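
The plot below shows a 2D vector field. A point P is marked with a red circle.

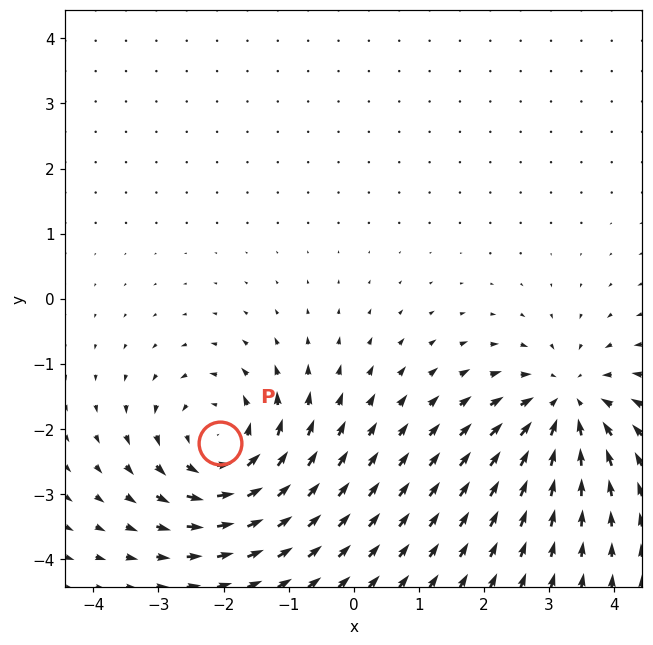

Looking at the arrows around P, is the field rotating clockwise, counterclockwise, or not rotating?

Near P at (-2.1, -2.2) the arrows circulate counterclockwise. The curl (z-component) there is about +5; positive curl means counterclockwise rotation.

counterclockwise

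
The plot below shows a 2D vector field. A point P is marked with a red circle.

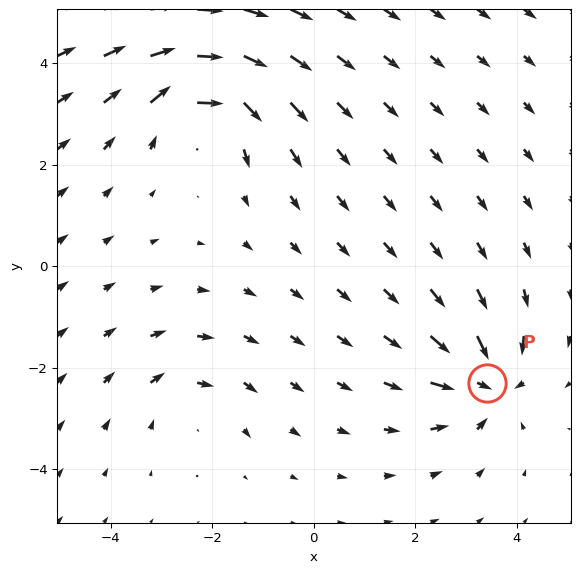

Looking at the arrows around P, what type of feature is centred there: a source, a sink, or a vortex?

sink

At P (3.4, -2.3) the arrows converge inward. Divergence about -5, curl ≈0 — negative divergence with near-zero curl is a sink.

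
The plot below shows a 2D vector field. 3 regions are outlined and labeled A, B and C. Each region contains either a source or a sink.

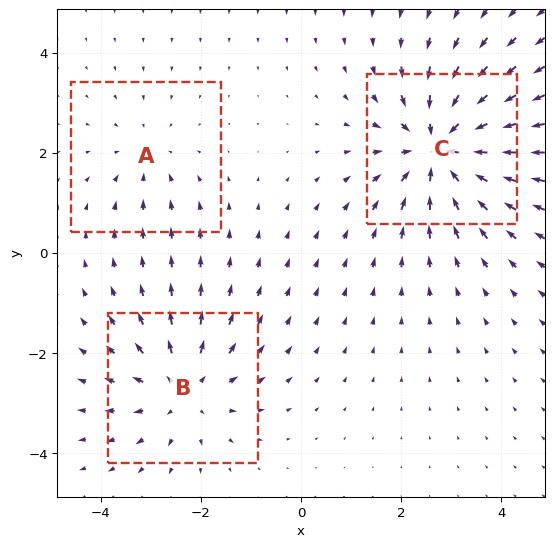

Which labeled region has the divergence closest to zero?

A

Divergence at each region's feature centre — A: about -2, B: about +3, C: about -5. Region A is closest to zero.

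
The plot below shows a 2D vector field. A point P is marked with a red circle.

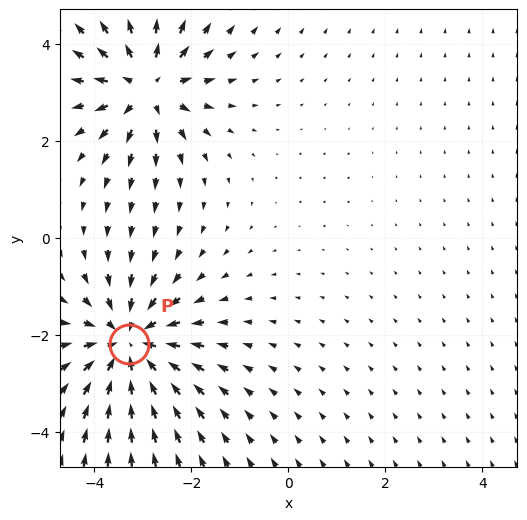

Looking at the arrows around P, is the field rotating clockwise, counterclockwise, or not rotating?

not rotating

Near P at (-3.3, -2.2) the arrows show no circulation. The curl there is ≈0.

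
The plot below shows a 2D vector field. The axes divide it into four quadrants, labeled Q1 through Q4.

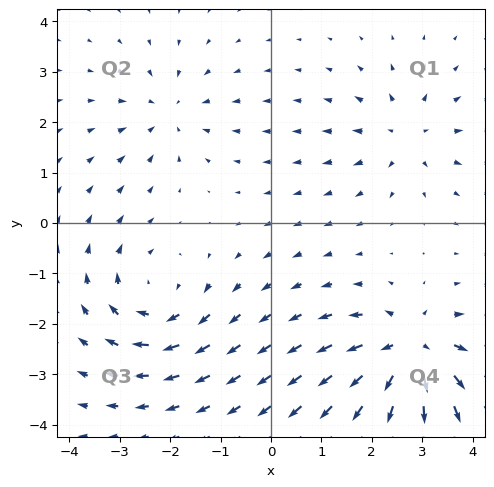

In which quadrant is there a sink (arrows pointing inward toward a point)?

The sink sits at approximately (-2.0, 2.2), which lies in quadrant Q2. The divergence there is about -3, negative as expected for a sink.

Q2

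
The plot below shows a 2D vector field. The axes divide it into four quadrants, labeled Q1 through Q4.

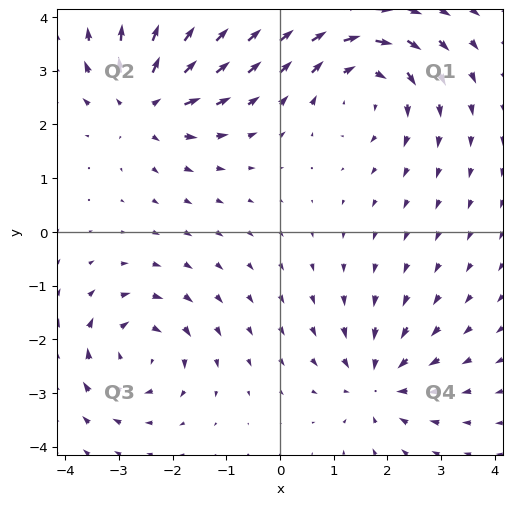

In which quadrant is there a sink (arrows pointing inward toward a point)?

The sink sits at approximately (1.8, -2.8), which lies in quadrant Q4. The divergence there is about -4, negative as expected for a sink.

Q4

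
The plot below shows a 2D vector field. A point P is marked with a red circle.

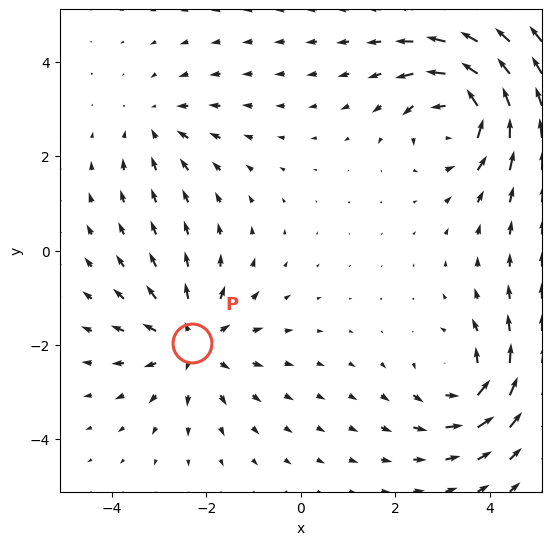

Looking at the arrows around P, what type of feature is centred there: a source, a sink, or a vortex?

At P (-2.3, -2.0) the arrows spread outward. Divergence about +4, curl ≈0 — positive divergence with near-zero curl is a source.

source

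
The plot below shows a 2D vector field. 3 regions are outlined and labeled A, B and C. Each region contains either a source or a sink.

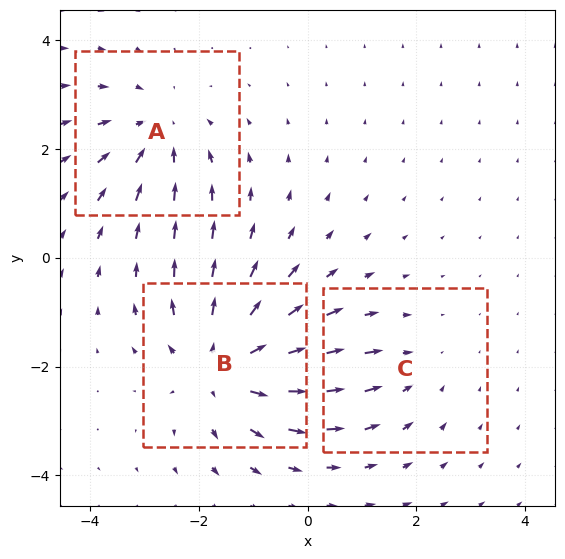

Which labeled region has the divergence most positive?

B

Divergence at each region's feature centre — A: about -3, B: about +4, C: about -2. Region B is most positive.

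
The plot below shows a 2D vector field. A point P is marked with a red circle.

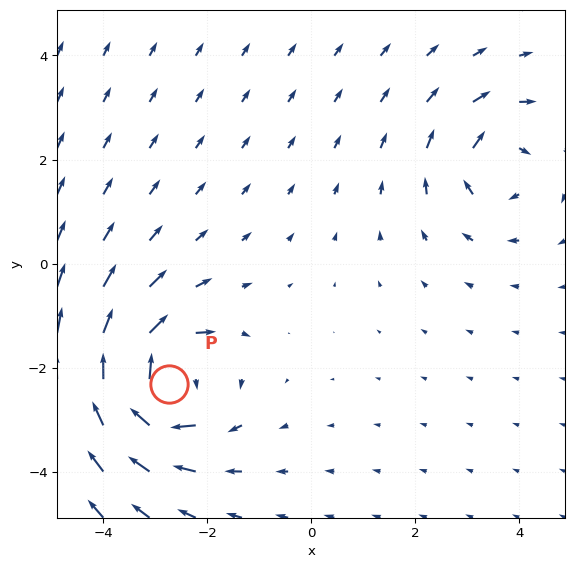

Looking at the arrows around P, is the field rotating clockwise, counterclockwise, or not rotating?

clockwise

Near P at (-2.7, -2.3) the arrows circulate clockwise. The curl (z-component) there is about -5; negative curl means clockwise rotation.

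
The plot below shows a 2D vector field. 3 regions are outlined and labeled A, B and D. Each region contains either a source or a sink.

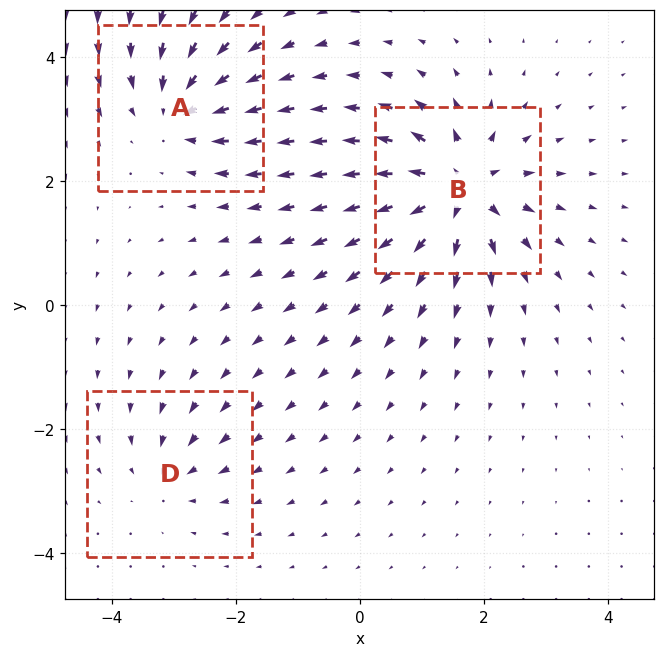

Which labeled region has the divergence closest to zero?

D

Divergence at each region's feature centre — A: about -4, B: about +6, D: about -3. Region D is closest to zero.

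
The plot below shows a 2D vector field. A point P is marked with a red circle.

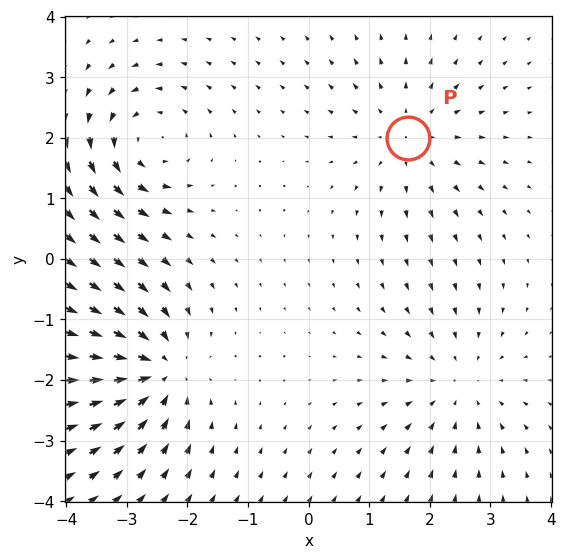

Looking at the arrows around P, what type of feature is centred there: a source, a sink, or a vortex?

source

At P (1.6, 2.0) the arrows spread outward. Divergence about +3, curl ≈0 — positive divergence with near-zero curl is a source.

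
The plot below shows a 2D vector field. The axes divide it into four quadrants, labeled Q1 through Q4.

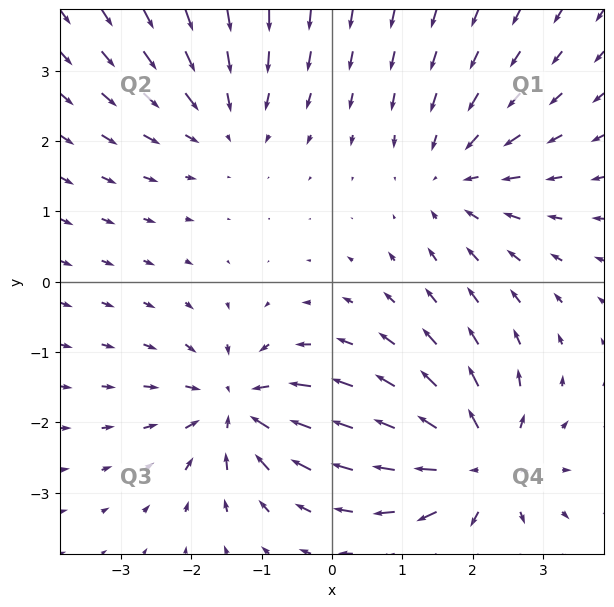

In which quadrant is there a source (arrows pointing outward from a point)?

The source sits at approximately (2.1, -2.6), which lies in quadrant Q4. The divergence there is about +5, positive as expected for a source.

Q4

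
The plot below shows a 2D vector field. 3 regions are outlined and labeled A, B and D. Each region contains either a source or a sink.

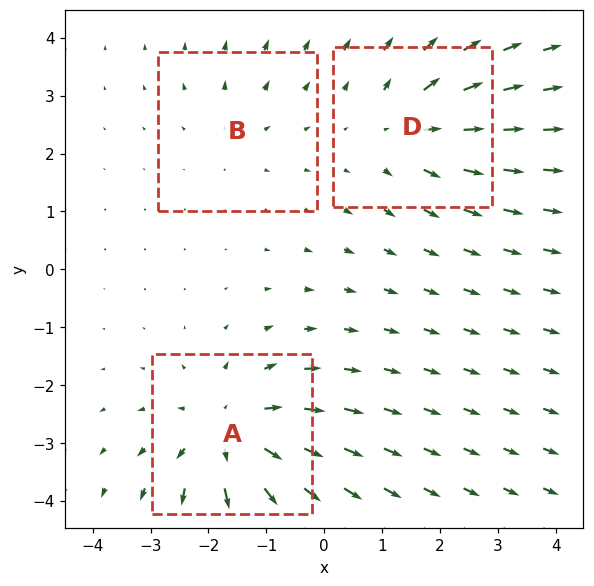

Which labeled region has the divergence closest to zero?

B

Divergence at each region's feature centre — A: about +4, B: about +2, D: about +3. Region B is closest to zero.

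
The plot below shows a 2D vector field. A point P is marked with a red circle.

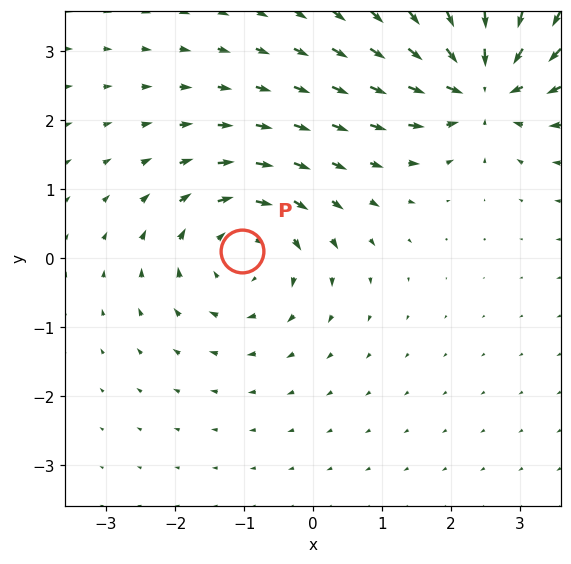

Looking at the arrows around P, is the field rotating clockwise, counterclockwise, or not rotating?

Near P at (-1.0, 0.1) the arrows circulate clockwise. The curl (z-component) there is about -4; negative curl means clockwise rotation.

clockwise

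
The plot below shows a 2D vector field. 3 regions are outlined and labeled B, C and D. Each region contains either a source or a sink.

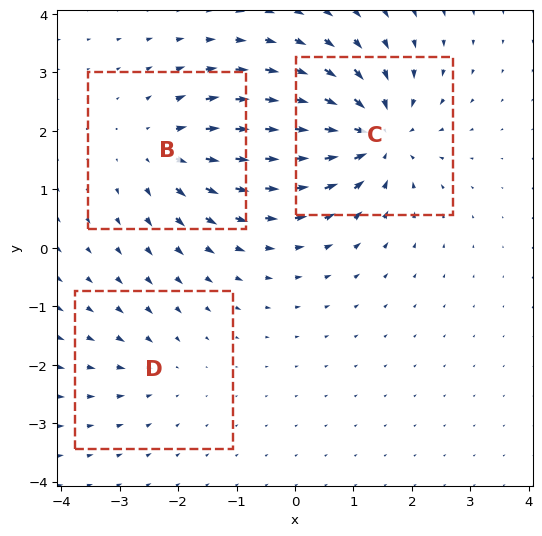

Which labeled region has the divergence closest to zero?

Divergence at each region's feature centre — B: about +4, C: about -6, D: about -2. Region D is closest to zero.

D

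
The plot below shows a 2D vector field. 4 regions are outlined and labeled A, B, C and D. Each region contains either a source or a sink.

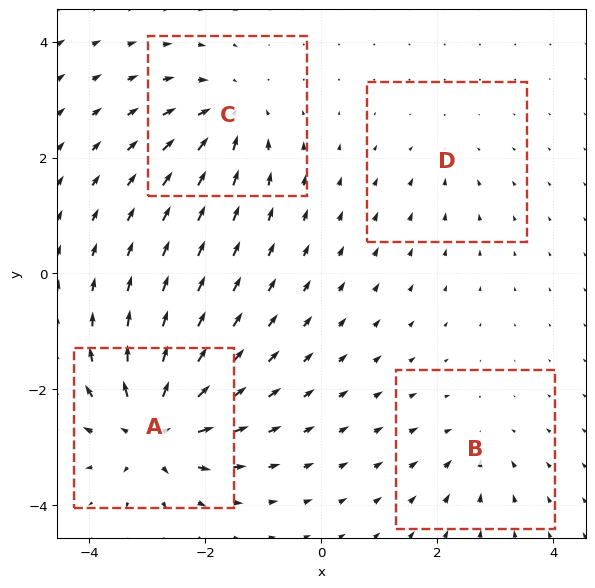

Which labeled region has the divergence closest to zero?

Divergence at each region's feature centre — A: about +9, B: about -4, C: about -6, D: about -3. Region D is closest to zero.

D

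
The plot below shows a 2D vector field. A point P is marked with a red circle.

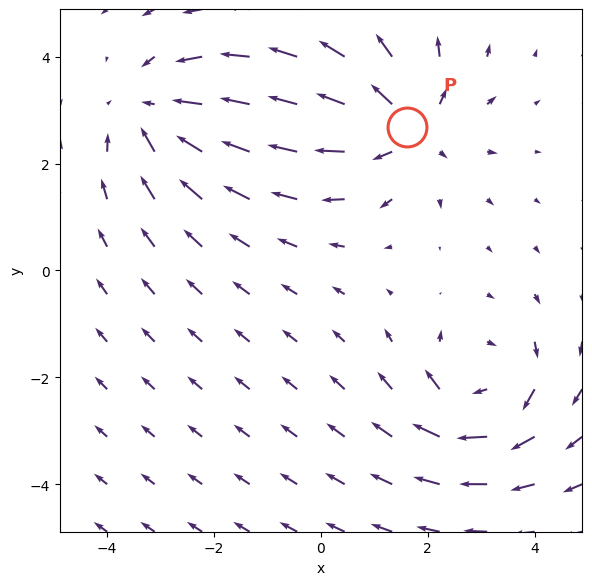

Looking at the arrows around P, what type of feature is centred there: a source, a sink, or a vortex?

source

At P (1.6, 2.7) the arrows spread outward. Divergence about +5, curl ≈0 — positive divergence with near-zero curl is a source.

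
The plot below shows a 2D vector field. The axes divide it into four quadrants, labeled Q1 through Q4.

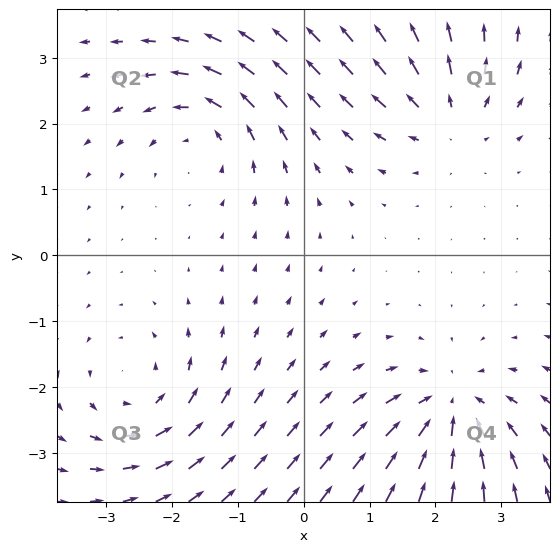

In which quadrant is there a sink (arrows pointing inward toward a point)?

The sink sits at approximately (2.2, -2.4), which lies in quadrant Q4. The divergence there is about -5, negative as expected for a sink.

Q4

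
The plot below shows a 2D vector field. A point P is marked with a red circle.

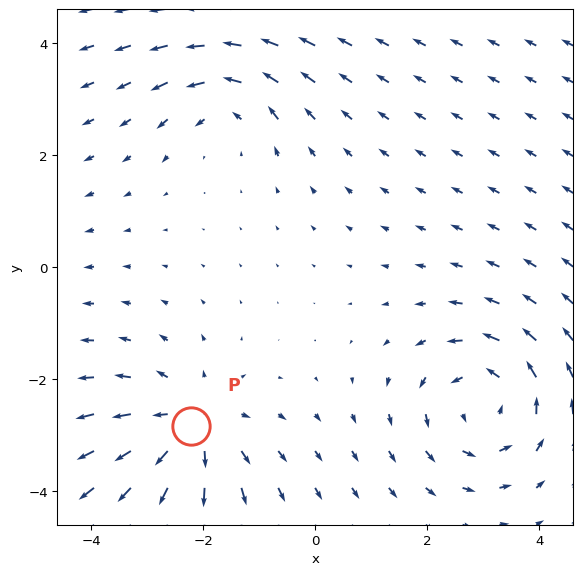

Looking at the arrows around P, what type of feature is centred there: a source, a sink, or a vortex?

source

At P (-2.2, -2.8) the arrows spread outward. Divergence about +4, curl ≈0 — positive divergence with near-zero curl is a source.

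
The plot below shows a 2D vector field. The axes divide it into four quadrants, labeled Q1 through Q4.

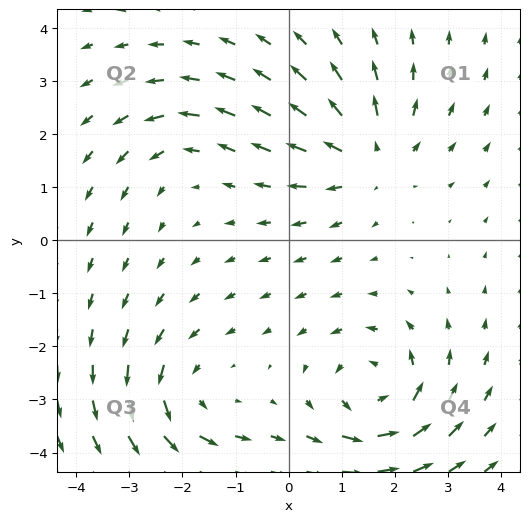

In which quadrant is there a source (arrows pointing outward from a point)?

The source sits at approximately (1.5, 1.6), which lies in quadrant Q1. The divergence there is about +4, positive as expected for a source.

Q1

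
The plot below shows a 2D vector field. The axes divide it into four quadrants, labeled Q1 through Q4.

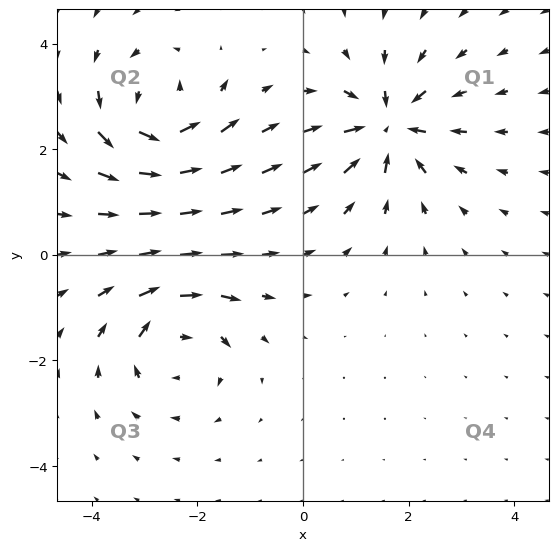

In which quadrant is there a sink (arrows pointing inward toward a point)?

The sink sits at approximately (1.6, 2.4), which lies in quadrant Q1. The divergence there is about -7, negative as expected for a sink.

Q1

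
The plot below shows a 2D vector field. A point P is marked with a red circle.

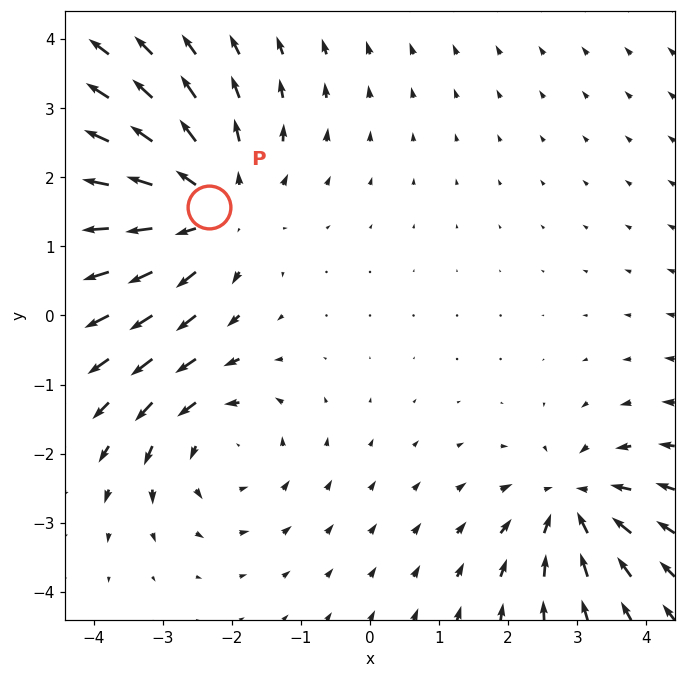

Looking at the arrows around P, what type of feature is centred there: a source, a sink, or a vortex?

source

At P (-2.3, 1.6) the arrows spread outward. Divergence about +4, curl ≈0 — positive divergence with near-zero curl is a source.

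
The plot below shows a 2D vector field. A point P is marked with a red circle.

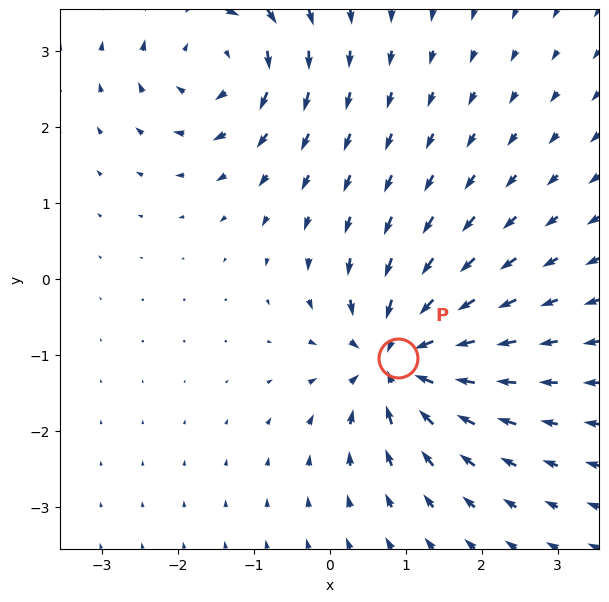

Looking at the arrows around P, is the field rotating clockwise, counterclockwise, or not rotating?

Near P at (0.9, -1.0) the arrows show no circulation. The curl there is ≈0.

not rotating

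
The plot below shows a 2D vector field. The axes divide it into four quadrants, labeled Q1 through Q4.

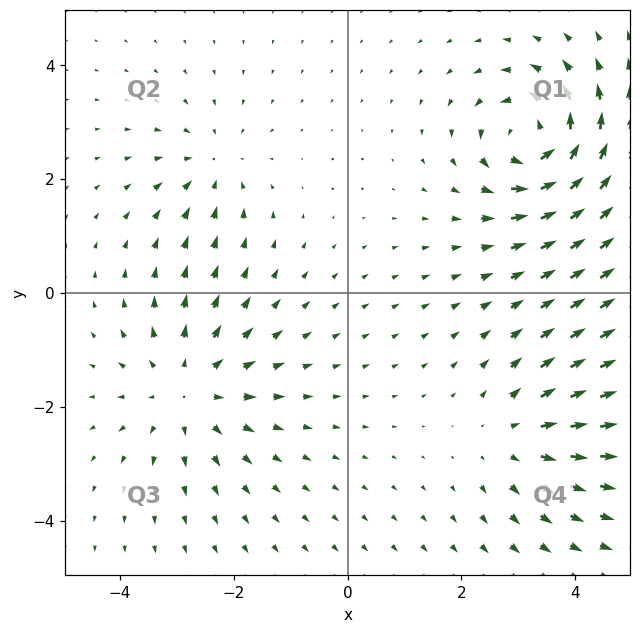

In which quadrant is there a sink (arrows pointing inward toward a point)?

The sink sits at approximately (-2.4, 2.2), which lies in quadrant Q2. The divergence there is about -3, negative as expected for a sink.

Q2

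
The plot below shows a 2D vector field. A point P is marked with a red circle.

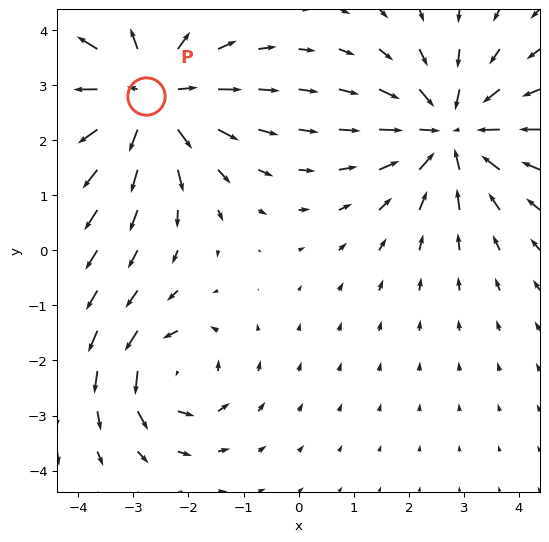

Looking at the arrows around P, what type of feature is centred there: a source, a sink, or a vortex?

source

At P (-2.8, 2.8) the arrows spread outward. Divergence about +4, curl ≈0 — positive divergence with near-zero curl is a source.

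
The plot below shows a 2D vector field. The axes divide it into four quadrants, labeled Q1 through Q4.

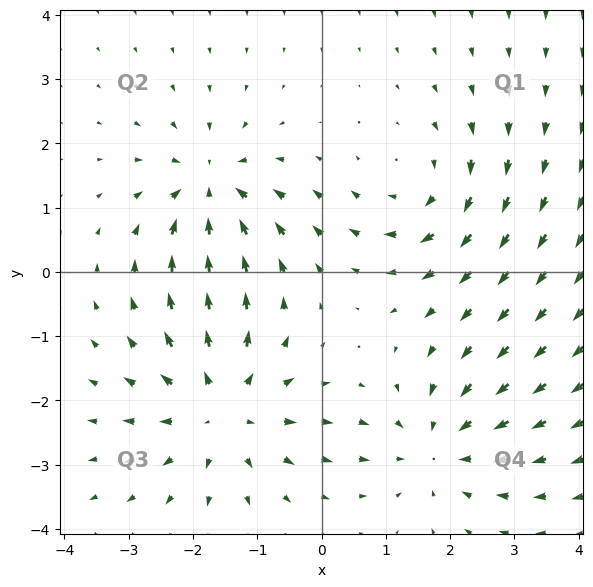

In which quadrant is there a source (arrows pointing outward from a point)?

Q3

The source sits at approximately (-1.5, -2.1), which lies in quadrant Q3. The divergence there is about +3, positive as expected for a source.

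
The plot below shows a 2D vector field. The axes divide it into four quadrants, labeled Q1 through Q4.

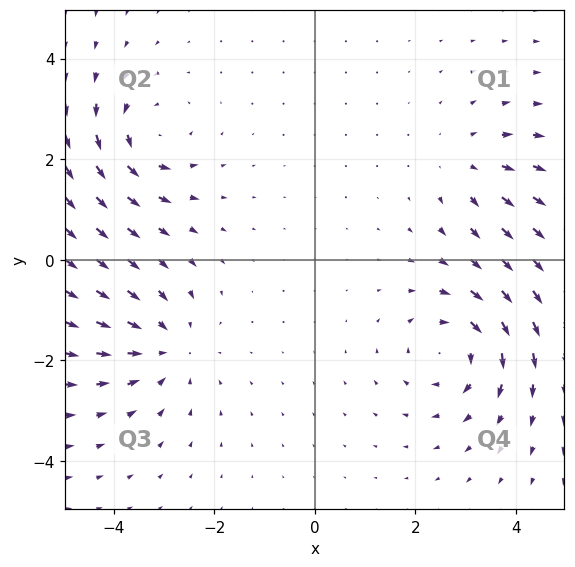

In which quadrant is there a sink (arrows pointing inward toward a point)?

Q3

The sink sits at approximately (-3.0, -1.7), which lies in quadrant Q3. The divergence there is about -4, negative as expected for a sink.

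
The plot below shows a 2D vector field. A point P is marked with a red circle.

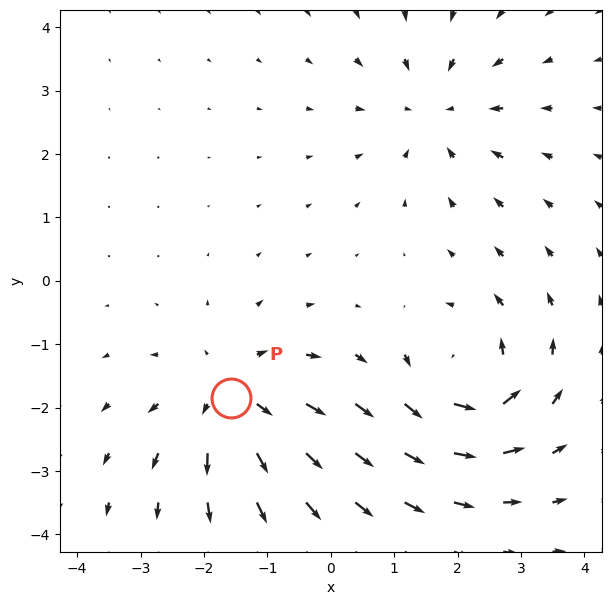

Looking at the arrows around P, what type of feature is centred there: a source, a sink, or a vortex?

At P (-1.6, -1.8) the arrows spread outward. Divergence about +4, curl ≈0 — positive divergence with near-zero curl is a source.

source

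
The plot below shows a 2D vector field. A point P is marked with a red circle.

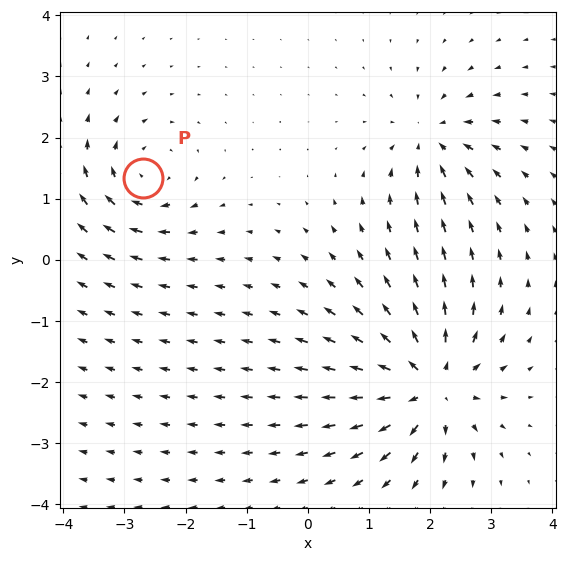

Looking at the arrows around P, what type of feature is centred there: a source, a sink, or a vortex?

At P (-2.7, 1.3) the arrows circulate clockwise. Divergence ≈0, curl about -4 — near-zero divergence with nonzero curl is a vortex.

vortex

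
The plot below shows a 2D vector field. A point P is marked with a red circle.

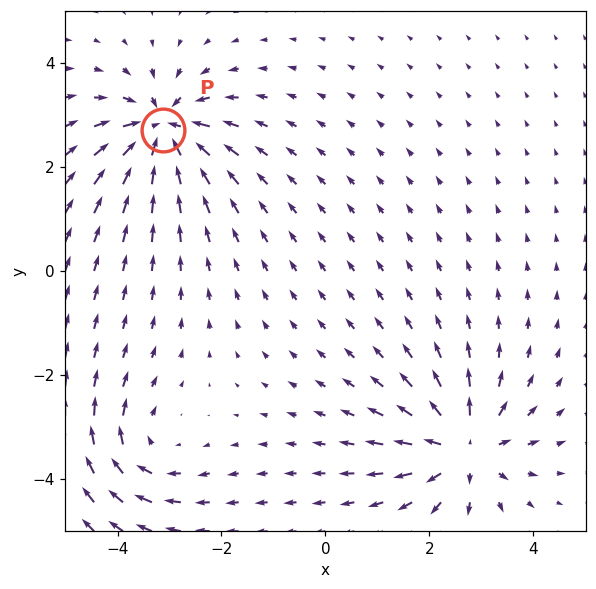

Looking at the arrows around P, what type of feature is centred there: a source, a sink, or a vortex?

sink

At P (-3.1, 2.7) the arrows converge inward. Divergence about -5, curl ≈0 — negative divergence with near-zero curl is a sink.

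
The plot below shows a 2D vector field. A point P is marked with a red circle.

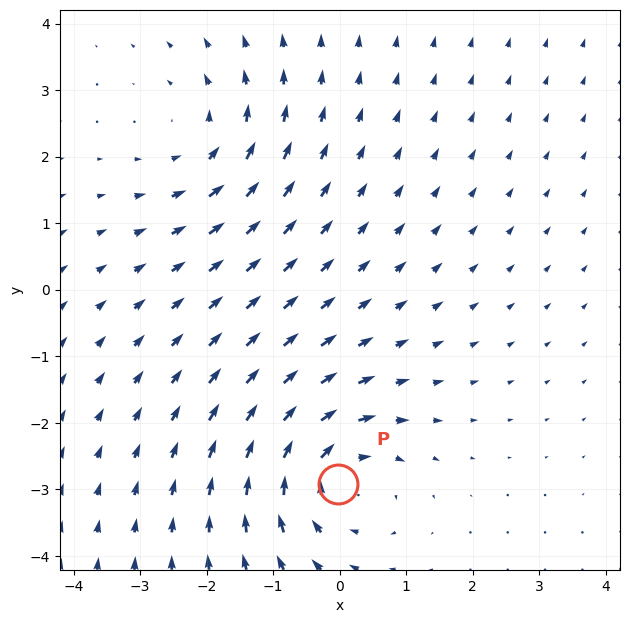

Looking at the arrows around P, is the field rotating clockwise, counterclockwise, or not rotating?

clockwise

Near P at (-0.0, -2.9) the arrows circulate clockwise. The curl (z-component) there is about -4; negative curl means clockwise rotation.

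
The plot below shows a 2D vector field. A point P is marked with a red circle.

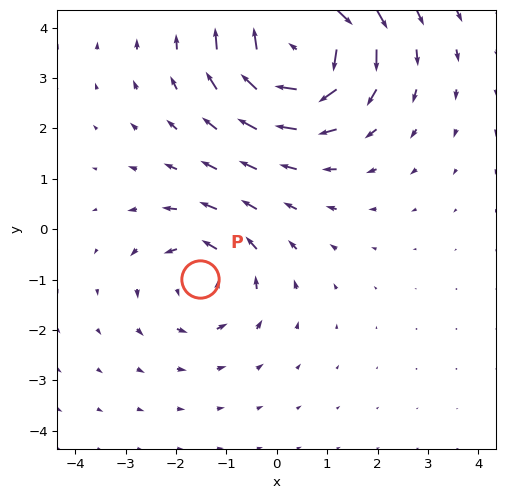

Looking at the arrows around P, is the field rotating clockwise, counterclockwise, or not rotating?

Near P at (-1.5, -1.0) the arrows circulate counterclockwise. The curl (z-component) there is about +3; positive curl means counterclockwise rotation.

counterclockwise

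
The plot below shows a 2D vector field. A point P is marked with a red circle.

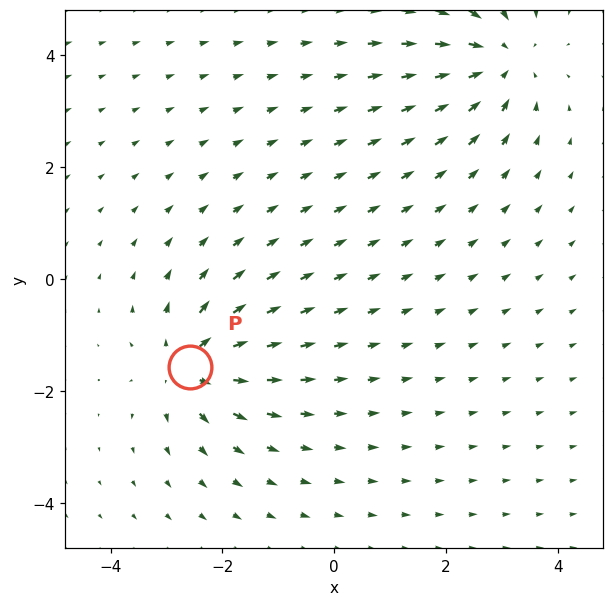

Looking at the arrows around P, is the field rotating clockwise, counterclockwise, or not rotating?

Near P at (-2.6, -1.6) the arrows show no circulation. The curl there is ≈0.

not rotating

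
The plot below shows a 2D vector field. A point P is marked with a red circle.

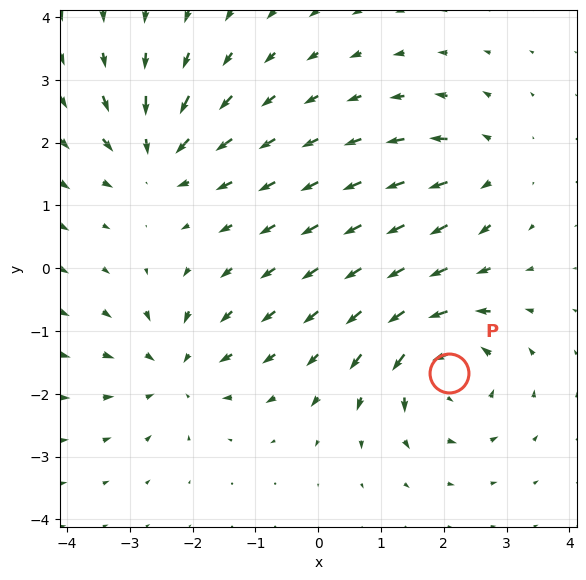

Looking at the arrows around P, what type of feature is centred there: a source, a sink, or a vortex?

At P (2.1, -1.7) the arrows circulate counterclockwise. Divergence ≈0, curl about +7 — near-zero divergence with nonzero curl is a vortex.

vortex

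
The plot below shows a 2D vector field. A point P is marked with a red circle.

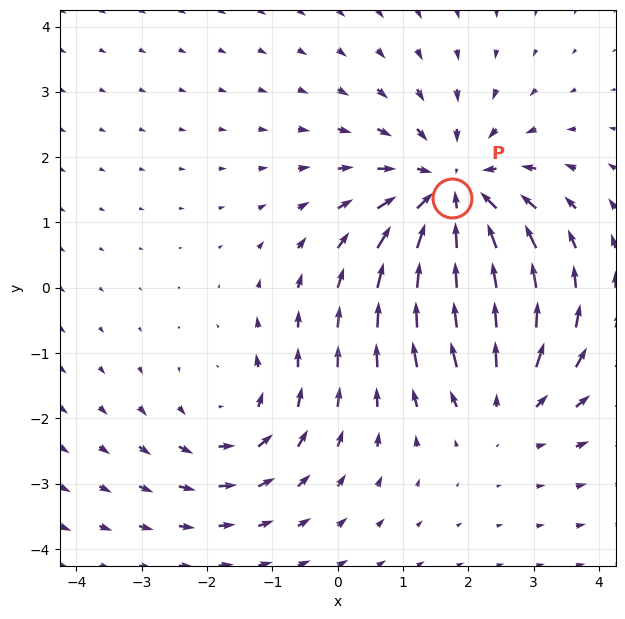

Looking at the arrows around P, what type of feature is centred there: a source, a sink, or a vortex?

sink

At P (1.8, 1.4) the arrows converge inward. Divergence about -4, curl ≈0 — negative divergence with near-zero curl is a sink.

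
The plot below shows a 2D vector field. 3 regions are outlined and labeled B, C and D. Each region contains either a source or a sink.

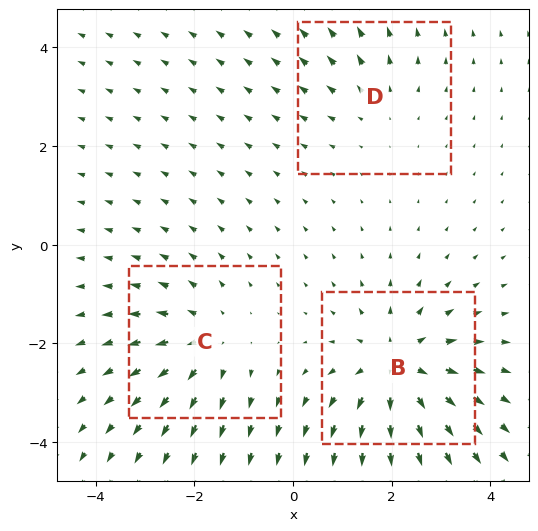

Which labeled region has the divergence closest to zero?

Divergence at each region's feature centre — B: about +4, C: about +3, D: about +2. Region D is closest to zero.

D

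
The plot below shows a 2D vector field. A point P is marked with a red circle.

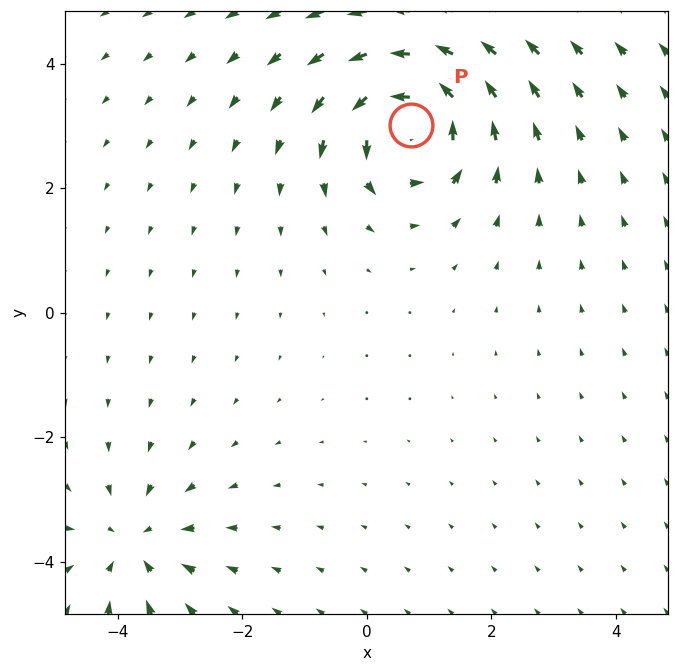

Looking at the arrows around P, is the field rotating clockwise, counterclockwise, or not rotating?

Near P at (0.7, 3.0) the arrows circulate counterclockwise. The curl (z-component) there is about +6; positive curl means counterclockwise rotation.

counterclockwise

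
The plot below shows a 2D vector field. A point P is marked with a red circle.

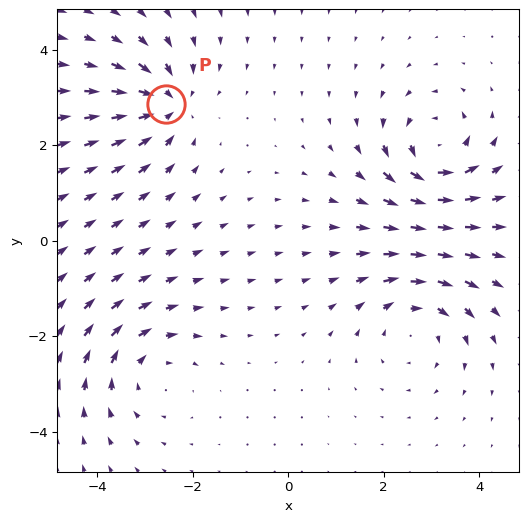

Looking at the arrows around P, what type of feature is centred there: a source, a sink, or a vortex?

sink

At P (-2.6, 2.9) the arrows converge inward. Divergence about -6, curl ≈0 — negative divergence with near-zero curl is a sink.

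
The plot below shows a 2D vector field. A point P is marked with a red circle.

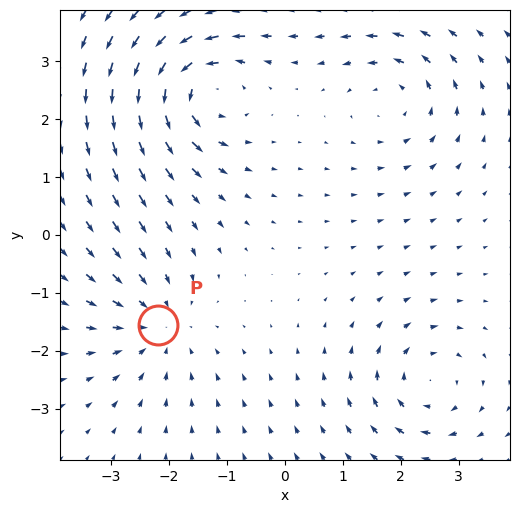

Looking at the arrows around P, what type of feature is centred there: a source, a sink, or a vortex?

At P (-2.2, -1.6) the arrows converge inward. Divergence about -3, curl ≈0 — negative divergence with near-zero curl is a sink.

sink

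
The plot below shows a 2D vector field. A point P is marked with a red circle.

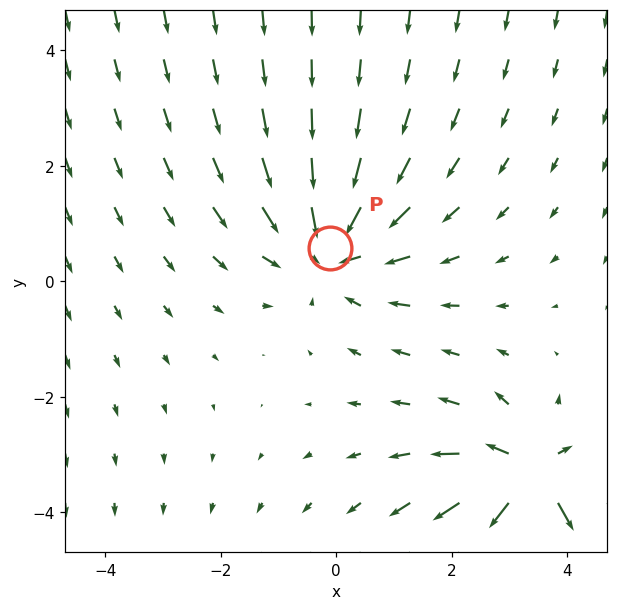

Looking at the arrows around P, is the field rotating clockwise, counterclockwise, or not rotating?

Near P at (-0.1, 0.6) the arrows show no circulation. The curl there is ≈0.

not rotating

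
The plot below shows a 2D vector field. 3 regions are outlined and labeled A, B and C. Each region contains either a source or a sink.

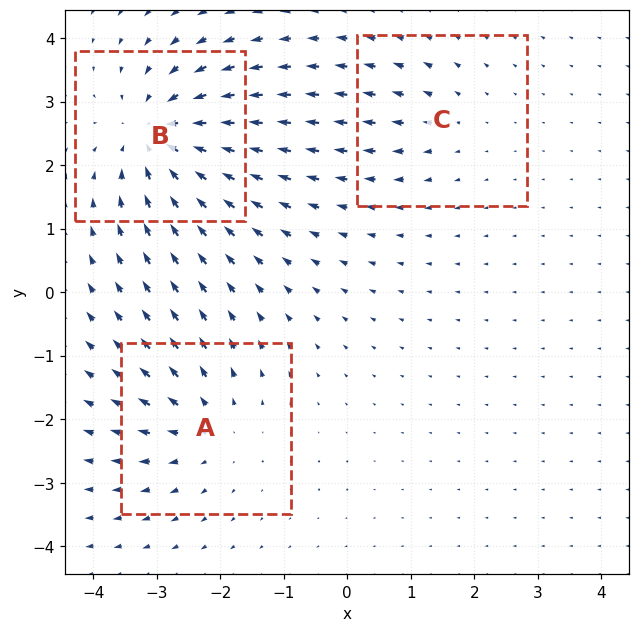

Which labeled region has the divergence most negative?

B

Divergence at each region's feature centre — A: about +3, B: about -5, C: about +2. Region B is most negative.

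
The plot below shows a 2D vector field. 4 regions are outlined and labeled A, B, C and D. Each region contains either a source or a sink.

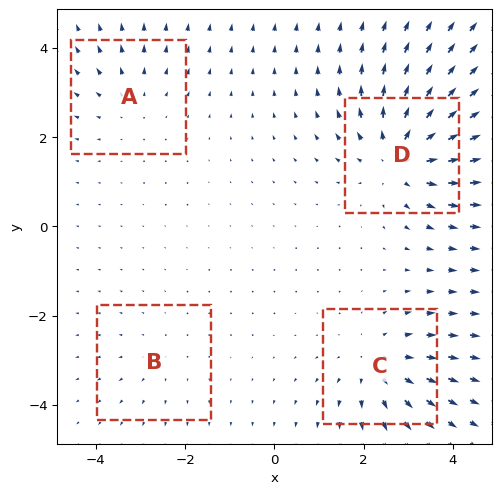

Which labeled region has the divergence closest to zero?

Divergence at each region's feature centre — A: about +3, B: about +2, C: about +4, D: about +6. Region B is closest to zero.

B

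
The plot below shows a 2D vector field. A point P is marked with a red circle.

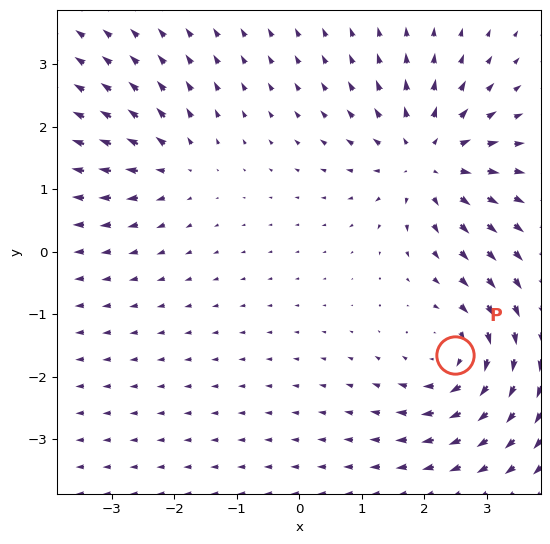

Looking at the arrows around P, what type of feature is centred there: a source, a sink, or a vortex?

vortex

At P (2.5, -1.6) the arrows circulate clockwise. Divergence ≈0, curl about -5 — near-zero divergence with nonzero curl is a vortex.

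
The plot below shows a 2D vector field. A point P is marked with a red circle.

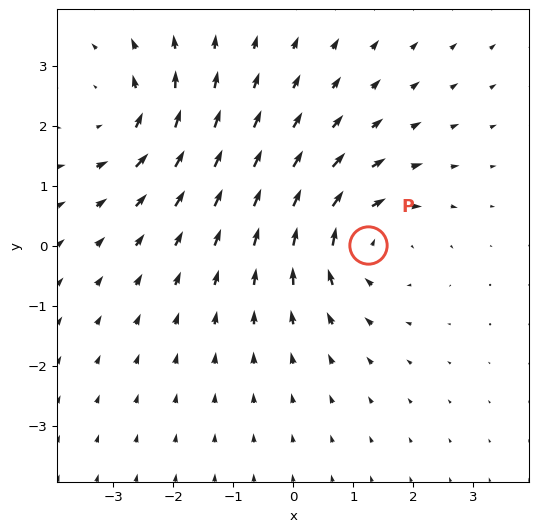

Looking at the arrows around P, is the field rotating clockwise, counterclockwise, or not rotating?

clockwise

Near P at (1.3, 0.0) the arrows circulate clockwise. The curl (z-component) there is about -5; negative curl means clockwise rotation.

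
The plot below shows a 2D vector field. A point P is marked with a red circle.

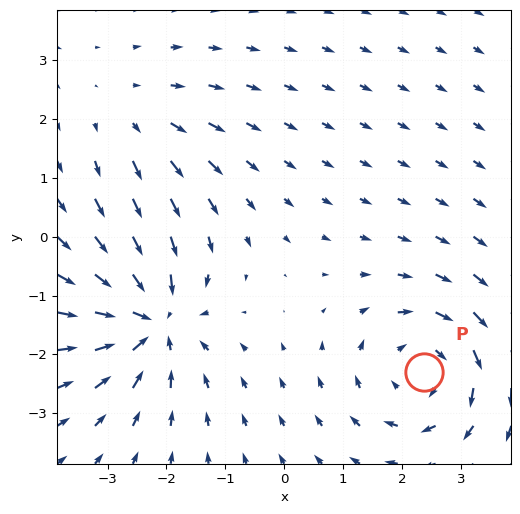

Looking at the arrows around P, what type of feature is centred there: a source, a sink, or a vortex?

vortex

At P (2.4, -2.3) the arrows circulate clockwise. Divergence ≈0, curl about -4 — near-zero divergence with nonzero curl is a vortex.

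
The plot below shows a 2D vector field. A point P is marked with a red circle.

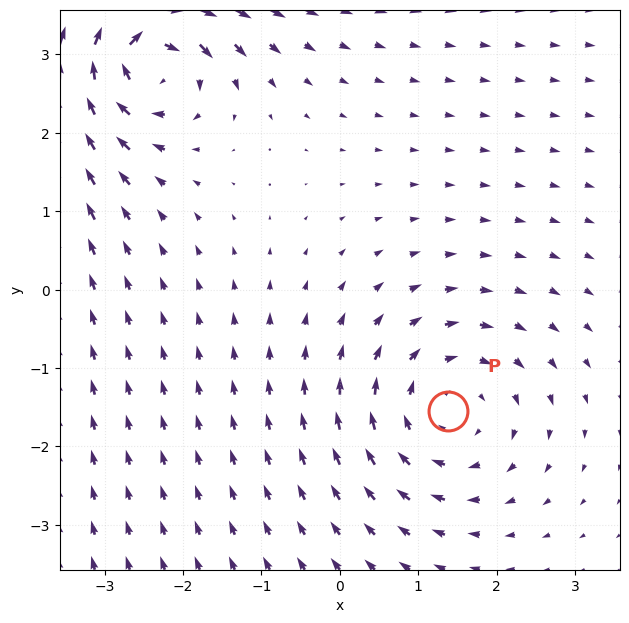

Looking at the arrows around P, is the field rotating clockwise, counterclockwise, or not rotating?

Near P at (1.4, -1.5) the arrows circulate clockwise. The curl (z-component) there is about -3; negative curl means clockwise rotation.

clockwise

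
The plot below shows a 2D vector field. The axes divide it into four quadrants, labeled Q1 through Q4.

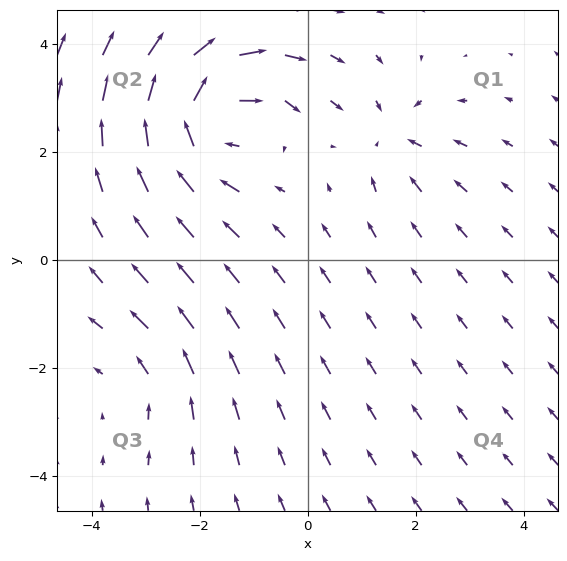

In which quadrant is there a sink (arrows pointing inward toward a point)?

Q1

The sink sits at approximately (1.5, 2.3), which lies in quadrant Q1. The divergence there is about -3, negative as expected for a sink.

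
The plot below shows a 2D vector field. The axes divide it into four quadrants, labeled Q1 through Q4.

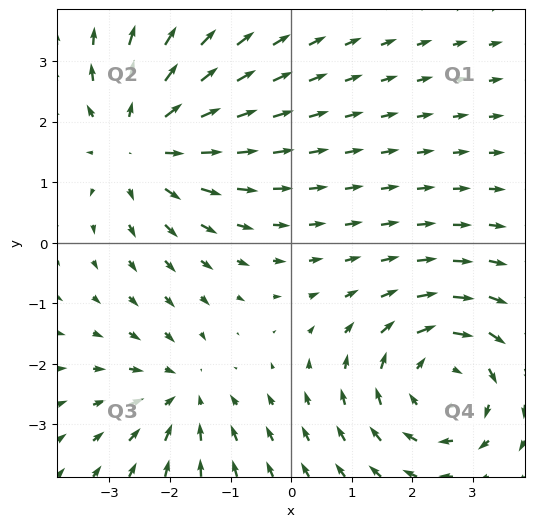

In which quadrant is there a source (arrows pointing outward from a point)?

Q2

The source sits at approximately (-2.5, 1.7), which lies in quadrant Q2. The divergence there is about +4, positive as expected for a source.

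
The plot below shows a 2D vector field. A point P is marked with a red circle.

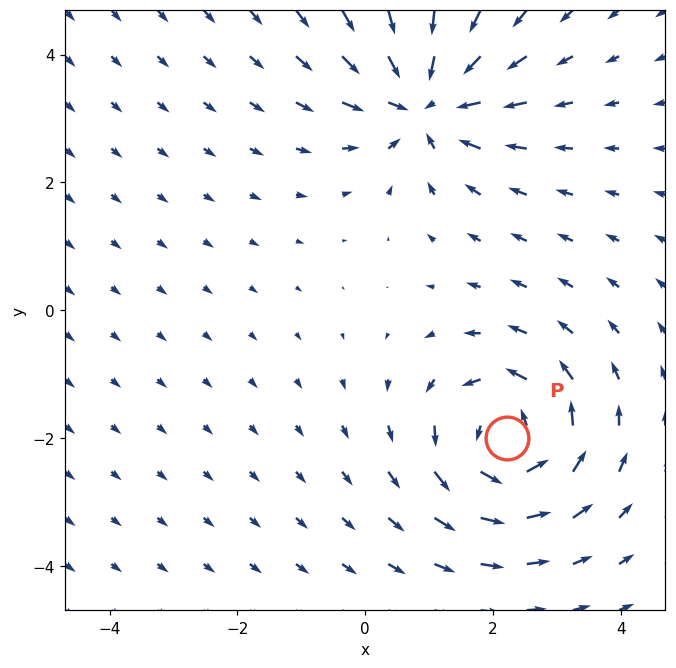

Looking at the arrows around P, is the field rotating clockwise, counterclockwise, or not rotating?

Near P at (2.2, -2.0) the arrows circulate counterclockwise. The curl (z-component) there is about +5; positive curl means counterclockwise rotation.

counterclockwise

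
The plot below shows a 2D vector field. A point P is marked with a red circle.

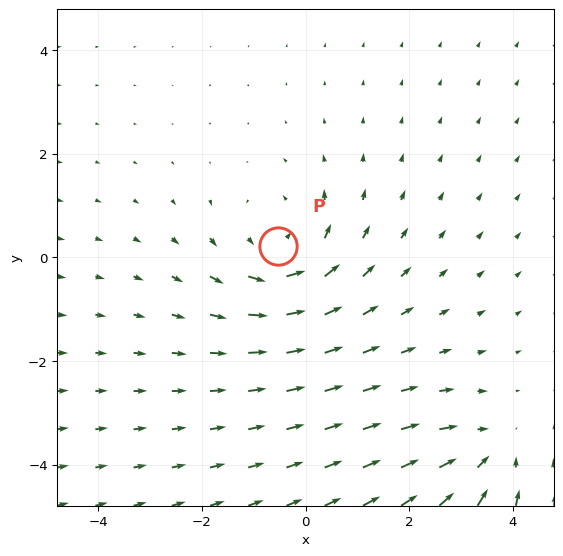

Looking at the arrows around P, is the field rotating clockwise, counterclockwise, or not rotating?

Near P at (-0.5, 0.2) the arrows circulate counterclockwise. The curl (z-component) there is about +3; positive curl means counterclockwise rotation.

counterclockwise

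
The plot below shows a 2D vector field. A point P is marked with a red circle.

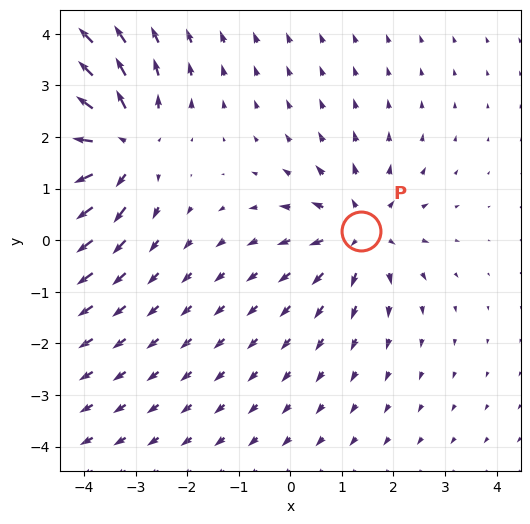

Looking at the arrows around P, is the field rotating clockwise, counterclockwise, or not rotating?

Near P at (1.4, 0.2) the arrows show no circulation. The curl there is ≈0.

not rotating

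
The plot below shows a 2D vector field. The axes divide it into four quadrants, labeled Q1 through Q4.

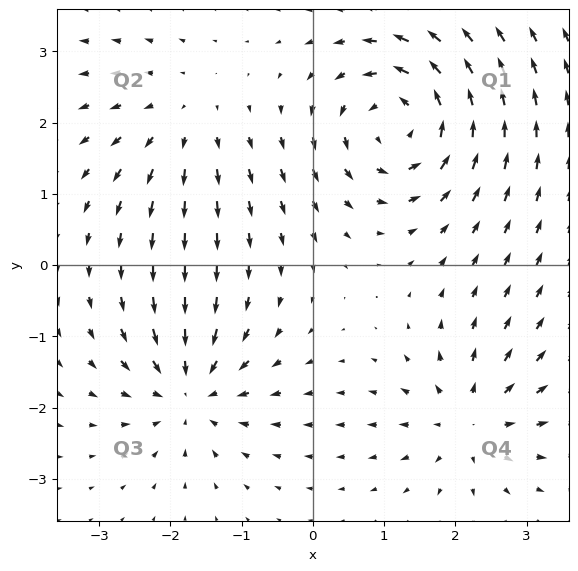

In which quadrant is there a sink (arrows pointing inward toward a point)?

The sink sits at approximately (-1.7, -1.8), which lies in quadrant Q3. The divergence there is about -5, negative as expected for a sink.

Q3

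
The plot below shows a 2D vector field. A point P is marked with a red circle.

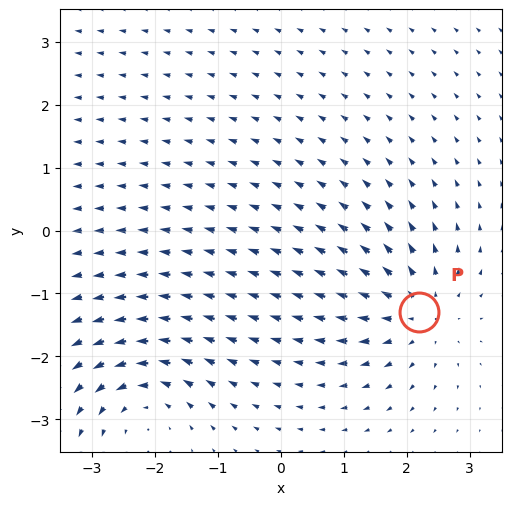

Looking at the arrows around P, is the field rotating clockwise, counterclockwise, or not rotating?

not rotating

Near P at (2.2, -1.3) the arrows show no circulation. The curl there is ≈0.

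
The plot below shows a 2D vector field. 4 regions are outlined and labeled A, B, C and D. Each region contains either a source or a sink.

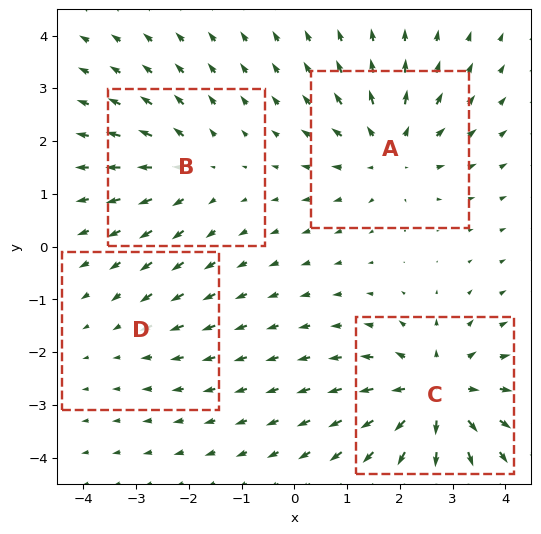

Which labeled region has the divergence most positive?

C

Divergence at each region's feature centre — A: about +5, B: about +3, C: about +6, D: about -2. Region C is most positive.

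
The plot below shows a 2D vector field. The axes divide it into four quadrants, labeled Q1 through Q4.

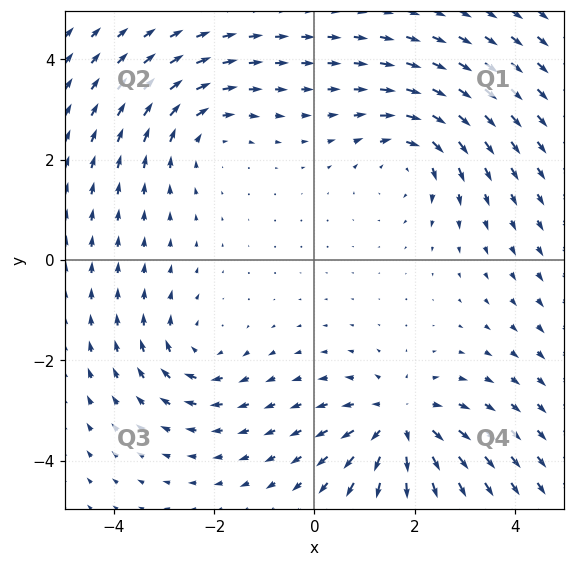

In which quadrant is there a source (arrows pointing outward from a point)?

The source sits at approximately (1.7, -3.2), which lies in quadrant Q4. The divergence there is about +5, positive as expected for a source.

Q4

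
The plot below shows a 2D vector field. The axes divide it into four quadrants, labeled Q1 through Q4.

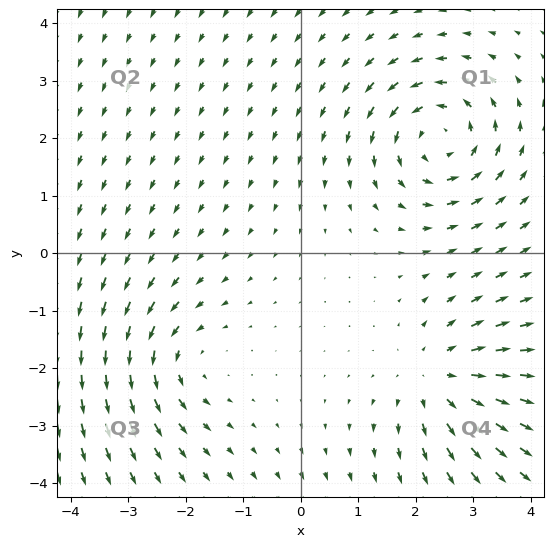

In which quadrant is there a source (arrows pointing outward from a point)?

Q4

The source sits at approximately (2.4, -2.2), which lies in quadrant Q4. The divergence there is about +4, positive as expected for a source.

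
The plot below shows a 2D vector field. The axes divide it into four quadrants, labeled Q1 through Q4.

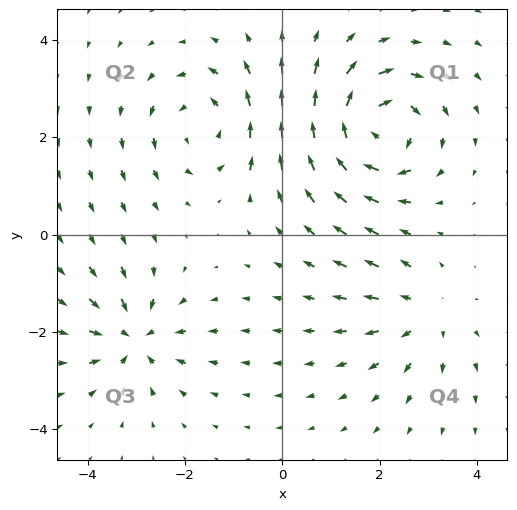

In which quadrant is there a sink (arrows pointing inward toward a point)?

The sink sits at approximately (-3.0, -2.1), which lies in quadrant Q3. The divergence there is about -4, negative as expected for a sink.

Q3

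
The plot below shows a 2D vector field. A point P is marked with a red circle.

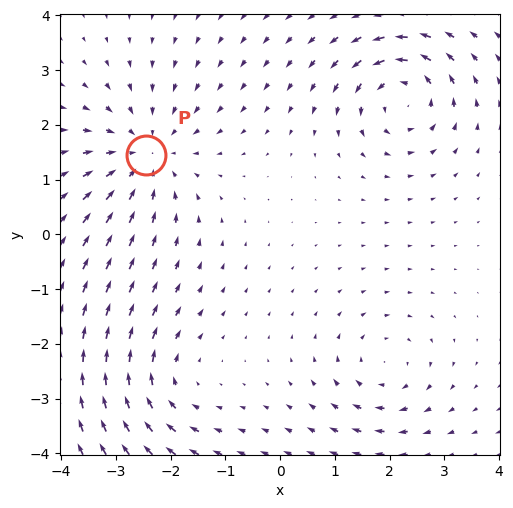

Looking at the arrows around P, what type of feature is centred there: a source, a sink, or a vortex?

At P (-2.4, 1.5) the arrows converge inward. Divergence about -4, curl ≈0 — negative divergence with near-zero curl is a sink.

sink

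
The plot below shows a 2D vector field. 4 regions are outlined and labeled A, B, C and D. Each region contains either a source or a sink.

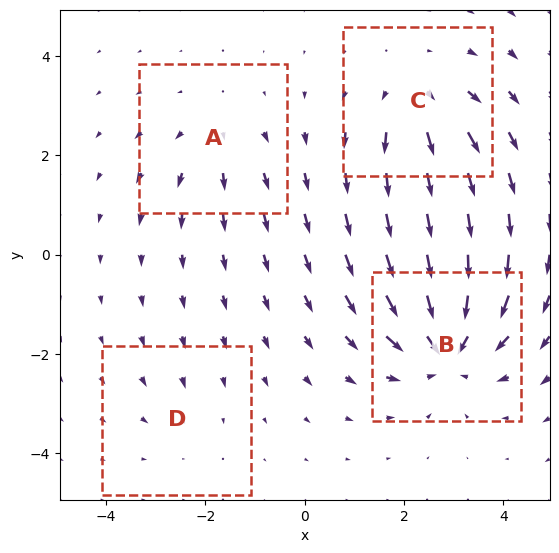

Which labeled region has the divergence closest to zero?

D

Divergence at each region's feature centre — A: about +3, B: about -7, C: about +4, D: about -2. Region D is closest to zero.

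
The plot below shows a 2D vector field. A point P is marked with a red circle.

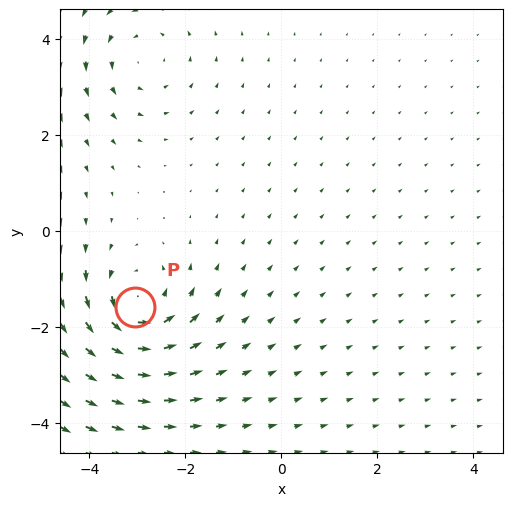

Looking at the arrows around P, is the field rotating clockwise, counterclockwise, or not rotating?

Near P at (-3.1, -1.6) the arrows circulate counterclockwise. The curl (z-component) there is about +5; positive curl means counterclockwise rotation.

counterclockwise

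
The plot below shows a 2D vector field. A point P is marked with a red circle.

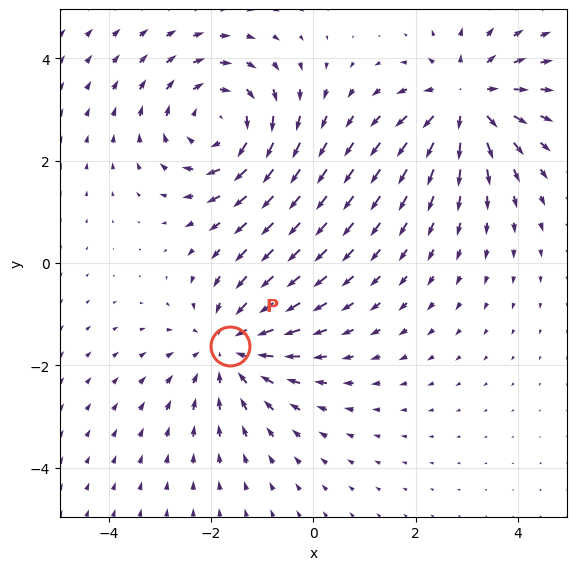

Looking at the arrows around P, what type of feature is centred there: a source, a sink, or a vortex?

sink

At P (-1.6, -1.6) the arrows converge inward. Divergence about -3, curl ≈0 — negative divergence with near-zero curl is a sink.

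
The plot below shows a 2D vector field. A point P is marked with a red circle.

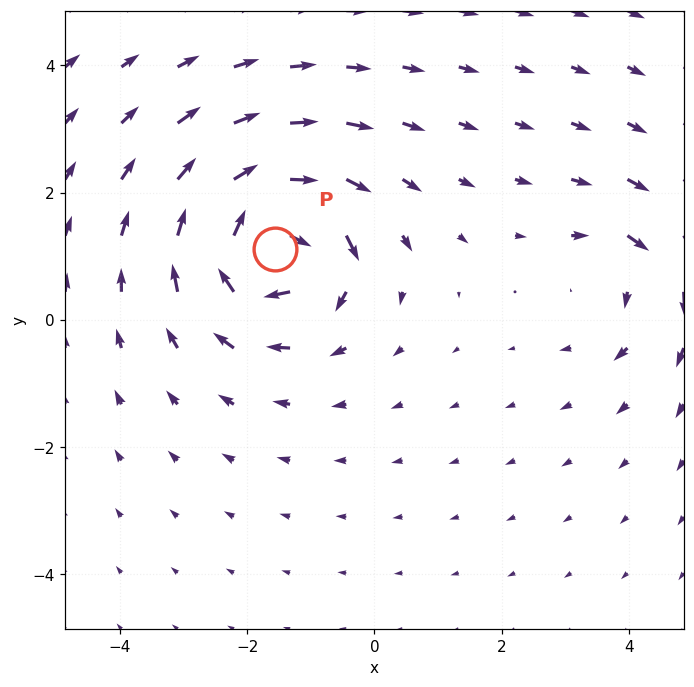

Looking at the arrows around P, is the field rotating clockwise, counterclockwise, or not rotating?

Near P at (-1.6, 1.1) the arrows circulate clockwise. The curl (z-component) there is about -6; negative curl means clockwise rotation.

clockwise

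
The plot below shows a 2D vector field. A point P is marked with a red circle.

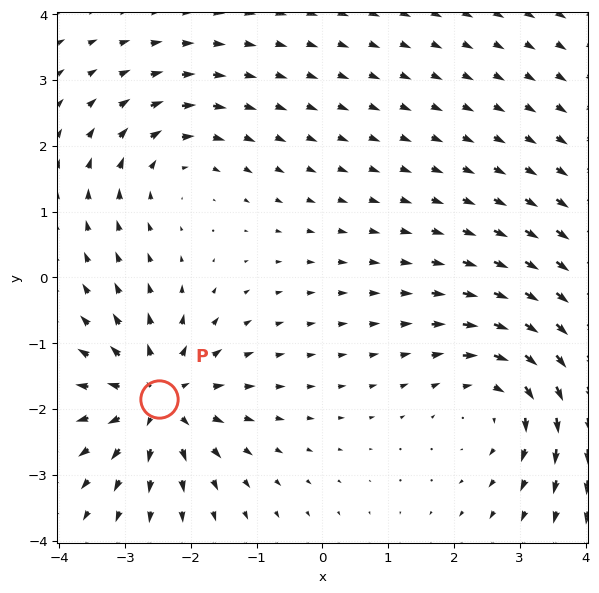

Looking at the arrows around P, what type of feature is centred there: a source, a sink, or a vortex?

At P (-2.5, -1.8) the arrows spread outward. Divergence about +6, curl ≈0 — positive divergence with near-zero curl is a source.

source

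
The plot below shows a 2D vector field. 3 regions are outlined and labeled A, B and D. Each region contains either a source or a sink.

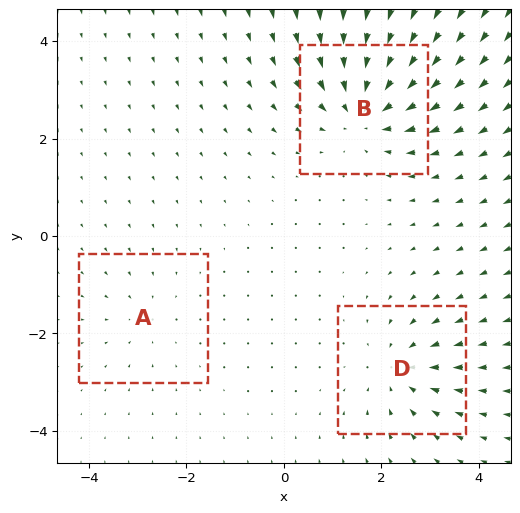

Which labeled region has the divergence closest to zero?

A

Divergence at each region's feature centre — A: about -2, B: about -5, D: about -4. Region A is closest to zero.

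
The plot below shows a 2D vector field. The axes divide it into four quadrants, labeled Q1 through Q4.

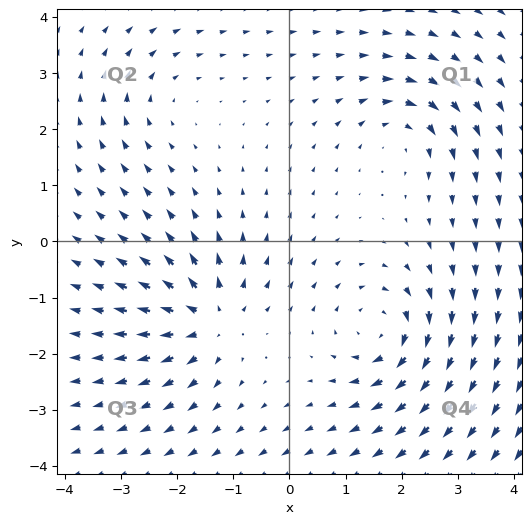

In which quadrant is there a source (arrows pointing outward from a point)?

Q3

The source sits at approximately (-1.4, -1.4), which lies in quadrant Q3. The divergence there is about +6, positive as expected for a source.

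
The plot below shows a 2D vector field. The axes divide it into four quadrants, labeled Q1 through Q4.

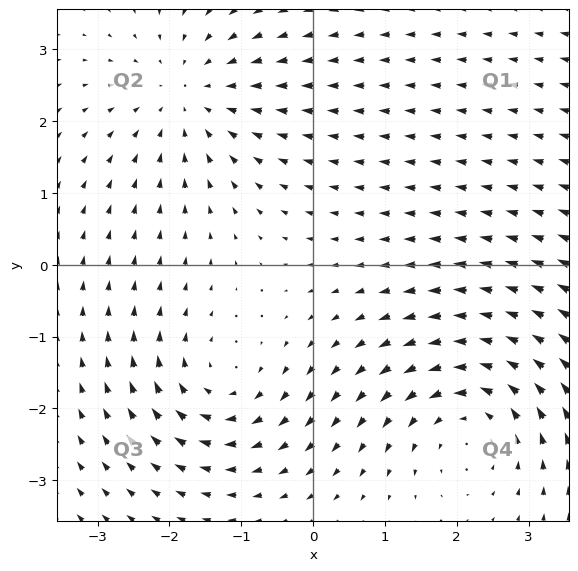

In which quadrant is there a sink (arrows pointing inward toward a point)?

The sink sits at approximately (-1.7, 2.4), which lies in quadrant Q2. The divergence there is about -3, negative as expected for a sink.

Q2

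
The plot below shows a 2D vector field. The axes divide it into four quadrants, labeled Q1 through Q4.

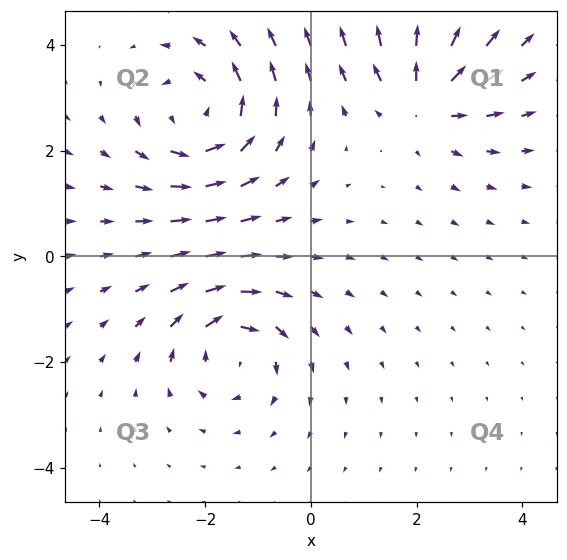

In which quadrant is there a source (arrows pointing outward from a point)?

The source sits at approximately (2.2, 3.0), which lies in quadrant Q1. The divergence there is about +4, positive as expected for a source.

Q1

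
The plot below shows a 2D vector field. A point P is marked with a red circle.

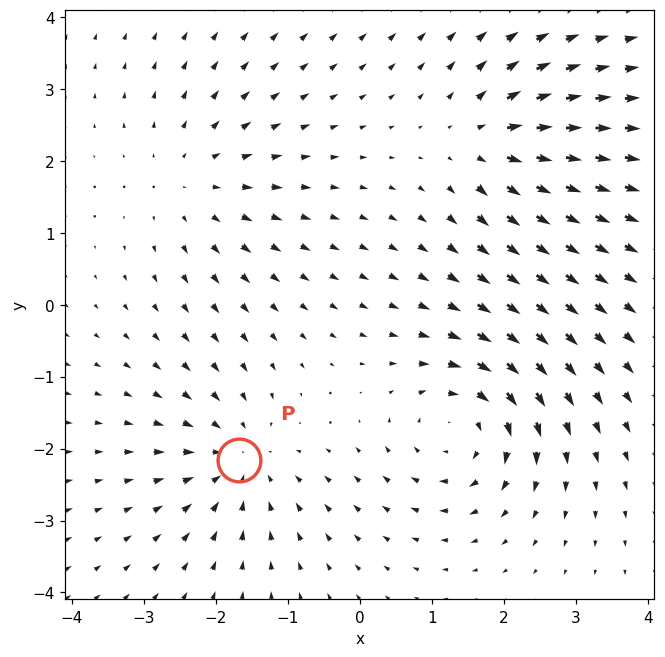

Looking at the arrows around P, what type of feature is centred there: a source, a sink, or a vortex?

At P (-1.7, -2.2) the arrows converge inward. Divergence about -5, curl ≈0 — negative divergence with near-zero curl is a sink.

sink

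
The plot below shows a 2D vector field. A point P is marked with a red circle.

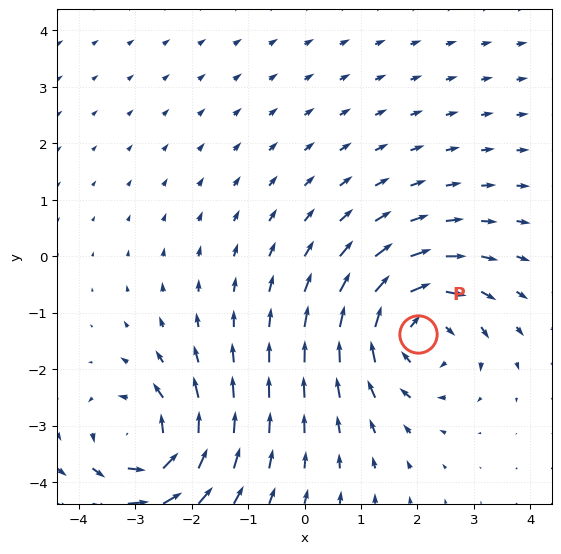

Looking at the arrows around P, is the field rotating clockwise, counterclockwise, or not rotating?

clockwise

Near P at (2.0, -1.4) the arrows circulate clockwise. The curl (z-component) there is about -6; negative curl means clockwise rotation.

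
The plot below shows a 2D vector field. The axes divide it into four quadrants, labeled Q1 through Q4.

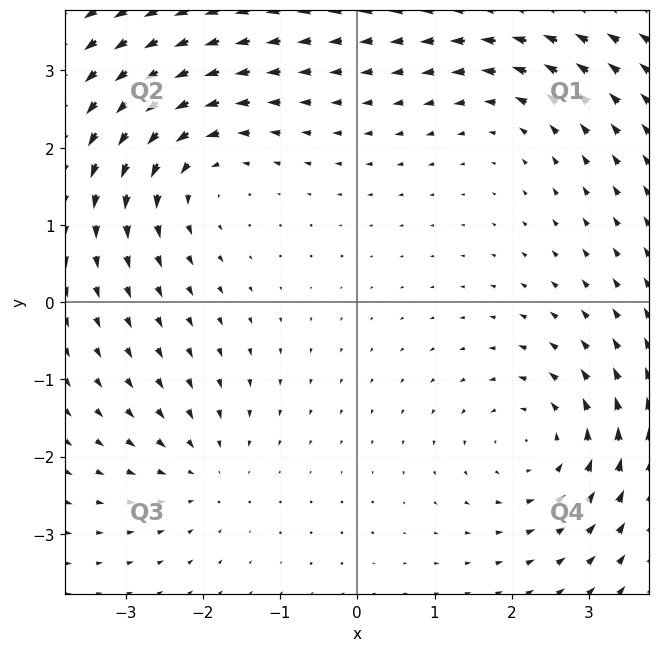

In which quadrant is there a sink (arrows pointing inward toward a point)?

The sink sits at approximately (-2.0, -2.2), which lies in quadrant Q3. The divergence there is about -4, negative as expected for a sink.

Q3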